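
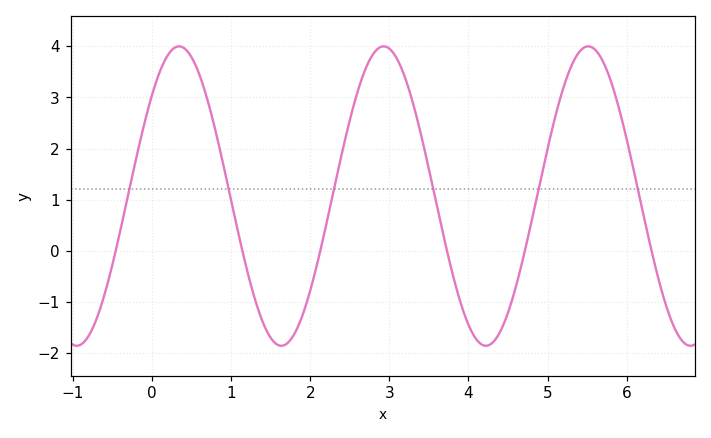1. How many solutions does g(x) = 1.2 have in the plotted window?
6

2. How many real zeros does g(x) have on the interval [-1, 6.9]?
6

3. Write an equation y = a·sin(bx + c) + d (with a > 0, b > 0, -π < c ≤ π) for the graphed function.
y = 2.93sin(2.4x + 0.74) + 1.07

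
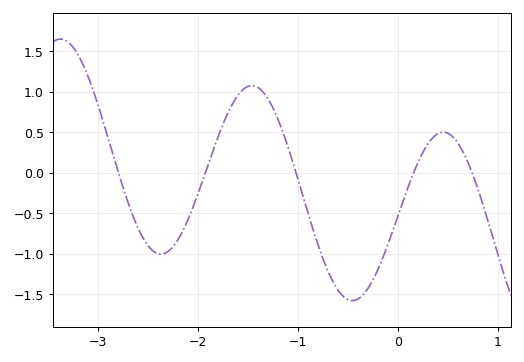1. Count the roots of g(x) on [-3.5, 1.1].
5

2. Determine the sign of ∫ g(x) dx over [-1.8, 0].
negative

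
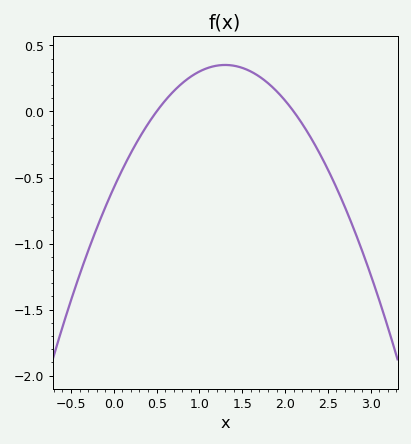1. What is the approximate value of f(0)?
-0.578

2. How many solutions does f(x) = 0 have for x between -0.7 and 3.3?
2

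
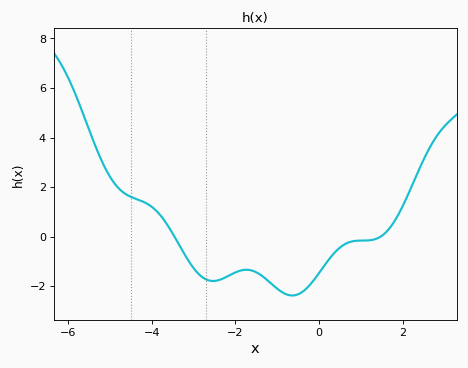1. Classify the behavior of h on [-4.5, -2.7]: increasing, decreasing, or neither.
decreasing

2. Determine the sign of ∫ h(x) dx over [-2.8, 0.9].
negative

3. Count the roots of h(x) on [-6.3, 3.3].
2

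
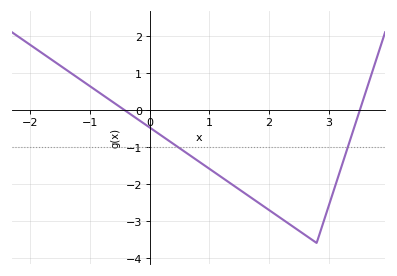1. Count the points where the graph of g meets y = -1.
2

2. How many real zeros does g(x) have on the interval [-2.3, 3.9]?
2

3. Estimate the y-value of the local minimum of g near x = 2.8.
-3.6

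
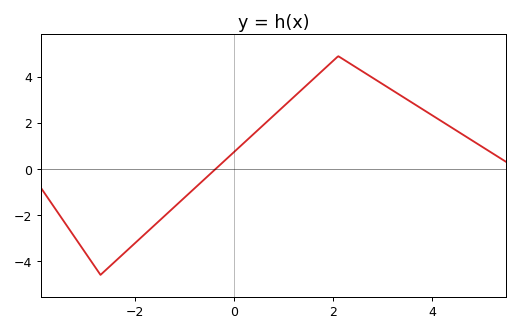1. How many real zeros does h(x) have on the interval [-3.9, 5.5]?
1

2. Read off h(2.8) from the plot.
3.95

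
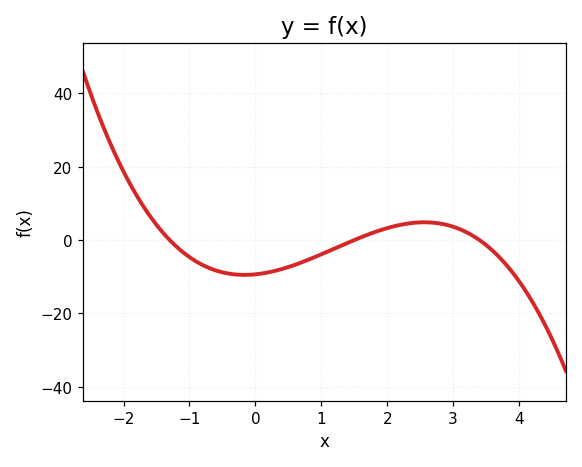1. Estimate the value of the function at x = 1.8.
2.1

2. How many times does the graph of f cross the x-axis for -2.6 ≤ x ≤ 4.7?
3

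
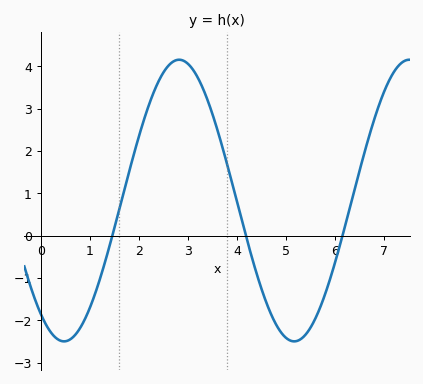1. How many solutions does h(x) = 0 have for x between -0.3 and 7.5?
3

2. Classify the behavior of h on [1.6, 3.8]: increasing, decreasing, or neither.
neither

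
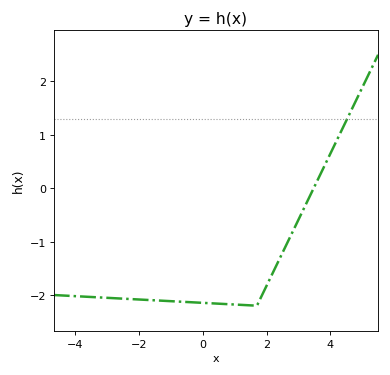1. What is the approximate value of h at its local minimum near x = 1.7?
-2.2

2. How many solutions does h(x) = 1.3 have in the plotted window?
1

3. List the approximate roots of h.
3.48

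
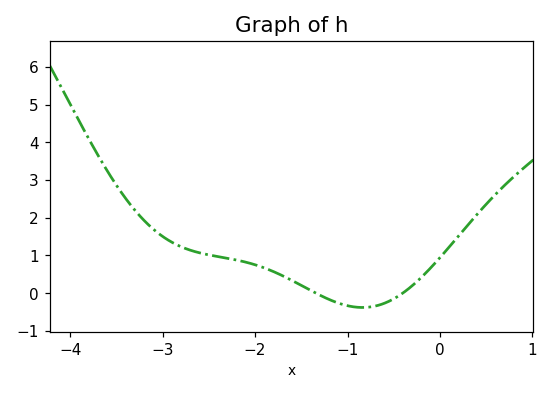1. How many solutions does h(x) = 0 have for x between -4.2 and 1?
2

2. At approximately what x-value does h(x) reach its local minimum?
-0.8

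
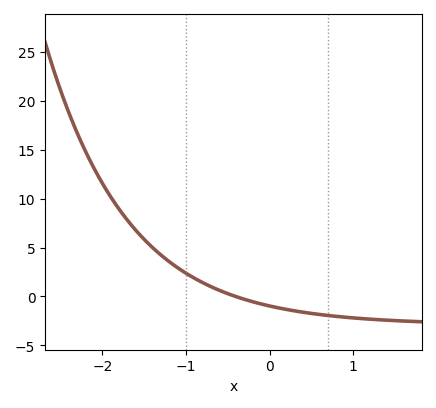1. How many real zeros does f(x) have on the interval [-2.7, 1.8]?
1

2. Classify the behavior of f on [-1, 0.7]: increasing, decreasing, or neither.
decreasing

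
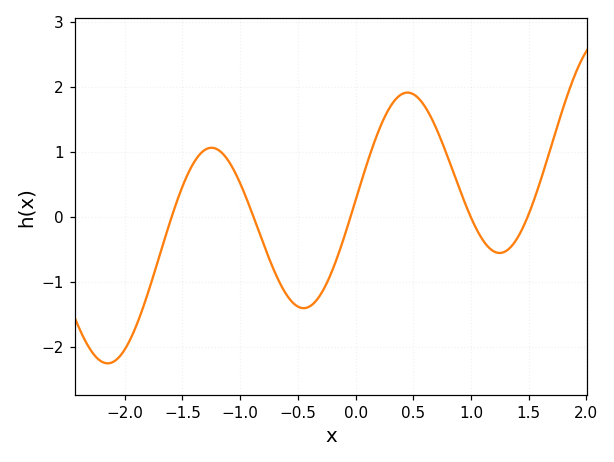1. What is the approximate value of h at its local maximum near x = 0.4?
1.91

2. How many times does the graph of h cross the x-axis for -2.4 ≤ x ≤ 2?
5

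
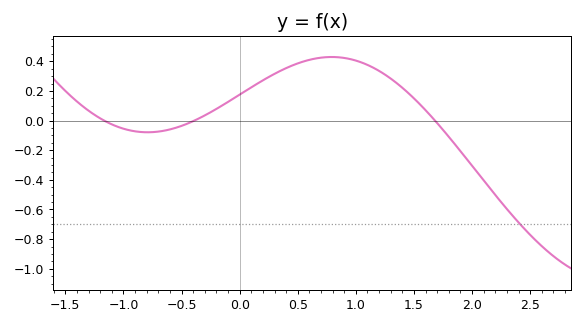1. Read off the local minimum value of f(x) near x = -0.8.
-0.079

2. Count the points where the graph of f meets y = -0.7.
1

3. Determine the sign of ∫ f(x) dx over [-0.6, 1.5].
positive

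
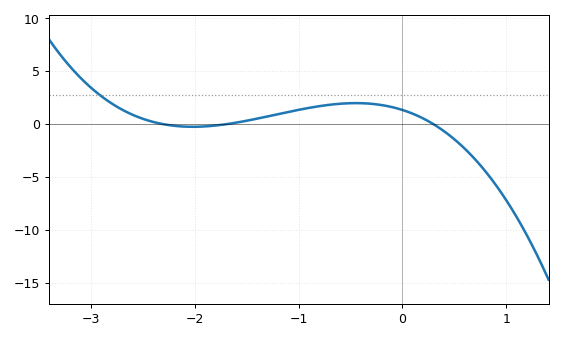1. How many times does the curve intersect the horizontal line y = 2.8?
1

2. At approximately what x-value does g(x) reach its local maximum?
-0.4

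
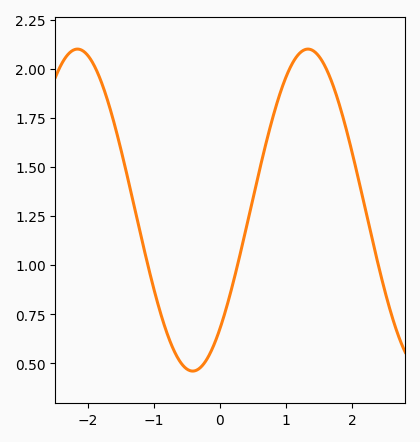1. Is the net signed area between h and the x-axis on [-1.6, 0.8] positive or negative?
positive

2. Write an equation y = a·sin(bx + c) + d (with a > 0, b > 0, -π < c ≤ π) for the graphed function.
y = 0.82sin(1.8x - 0.83) + 1.28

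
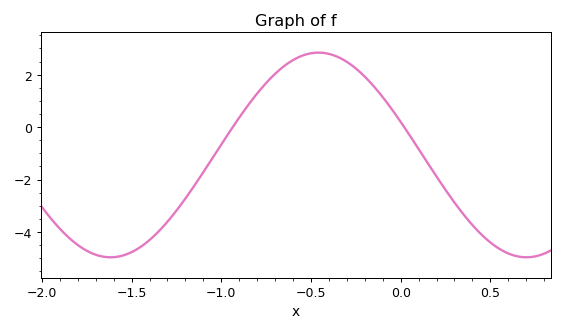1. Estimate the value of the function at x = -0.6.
2.6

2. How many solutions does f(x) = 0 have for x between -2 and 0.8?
2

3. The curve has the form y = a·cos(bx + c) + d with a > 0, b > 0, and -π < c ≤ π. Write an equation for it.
y = 3.9cos(2.7x + 1.2) - 1.06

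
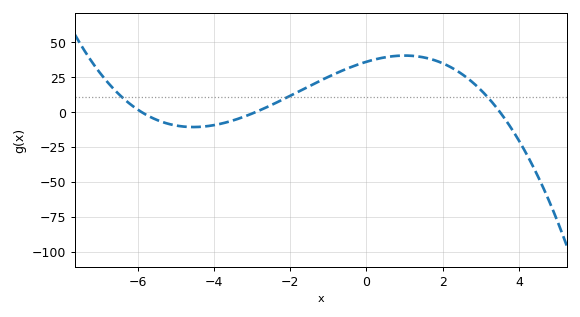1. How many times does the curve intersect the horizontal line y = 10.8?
3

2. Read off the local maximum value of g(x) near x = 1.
40.4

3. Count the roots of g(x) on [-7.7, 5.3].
3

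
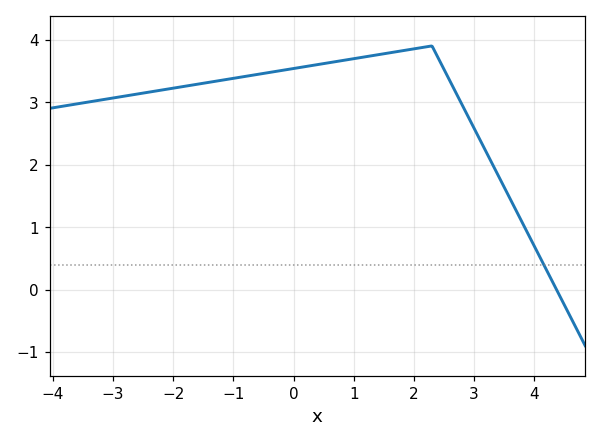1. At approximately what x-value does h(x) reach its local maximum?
2.3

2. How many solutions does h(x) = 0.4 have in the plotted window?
1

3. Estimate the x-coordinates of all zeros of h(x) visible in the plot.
4.37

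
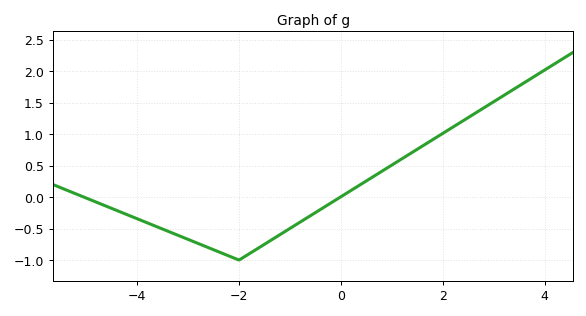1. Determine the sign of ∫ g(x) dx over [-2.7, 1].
negative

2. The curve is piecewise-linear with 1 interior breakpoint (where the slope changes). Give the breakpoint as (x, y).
(-2, -1)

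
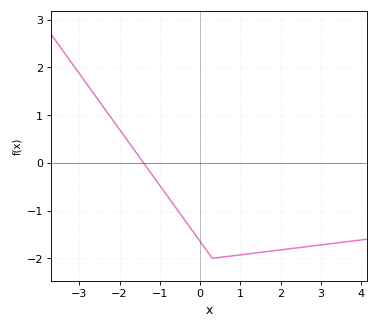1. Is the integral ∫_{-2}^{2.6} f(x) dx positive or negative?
negative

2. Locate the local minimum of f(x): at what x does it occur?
0.4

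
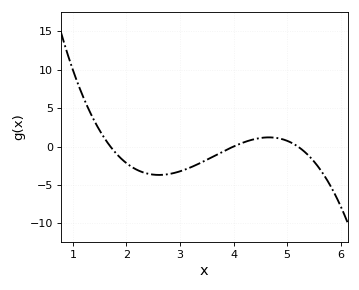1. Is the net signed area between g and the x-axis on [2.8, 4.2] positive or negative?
negative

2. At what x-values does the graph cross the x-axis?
1.7, 4, 5.2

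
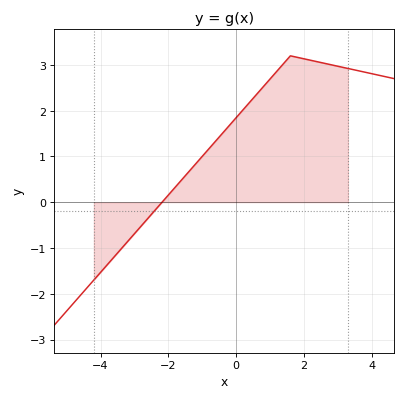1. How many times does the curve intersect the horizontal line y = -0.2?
1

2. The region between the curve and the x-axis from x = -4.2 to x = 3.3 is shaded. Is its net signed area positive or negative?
positive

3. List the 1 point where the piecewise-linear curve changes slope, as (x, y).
(1.6, 3.2)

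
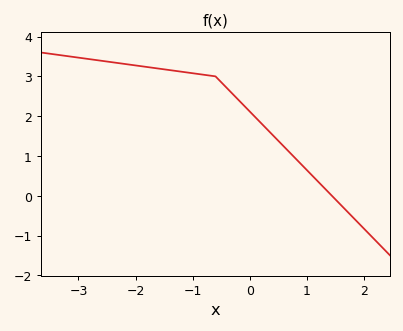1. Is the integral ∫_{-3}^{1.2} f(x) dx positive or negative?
positive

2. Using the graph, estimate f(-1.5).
3.2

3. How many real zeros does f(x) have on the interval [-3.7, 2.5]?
1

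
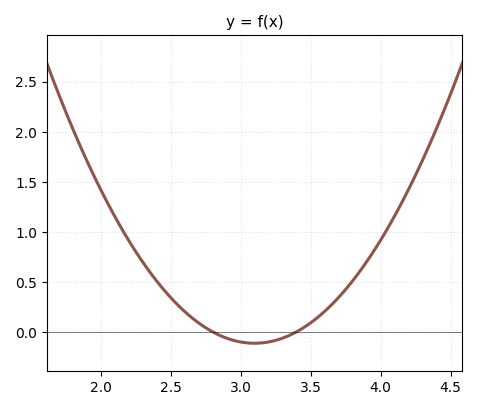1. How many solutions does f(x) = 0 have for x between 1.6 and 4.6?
2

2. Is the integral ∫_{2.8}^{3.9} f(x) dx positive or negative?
positive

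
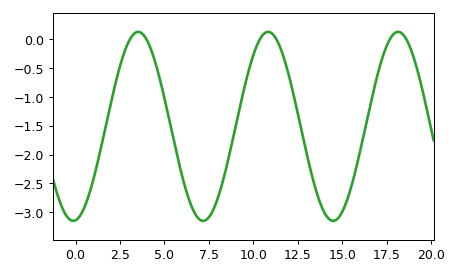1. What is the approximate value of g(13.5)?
-2.6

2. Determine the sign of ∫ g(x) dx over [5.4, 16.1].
negative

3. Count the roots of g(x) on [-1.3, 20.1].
6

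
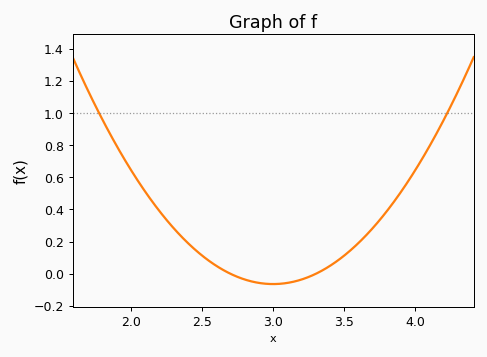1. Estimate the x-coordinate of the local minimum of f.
3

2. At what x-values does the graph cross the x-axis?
2.7, 3.3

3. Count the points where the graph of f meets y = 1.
2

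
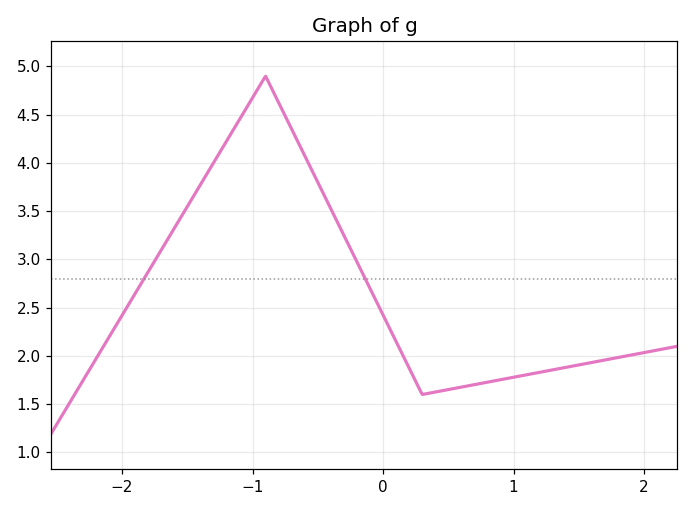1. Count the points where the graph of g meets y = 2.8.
2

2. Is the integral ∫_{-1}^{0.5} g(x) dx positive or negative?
positive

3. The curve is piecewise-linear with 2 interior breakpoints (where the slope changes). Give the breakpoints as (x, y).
(-0.9, 4.9); (0.3, 1.6)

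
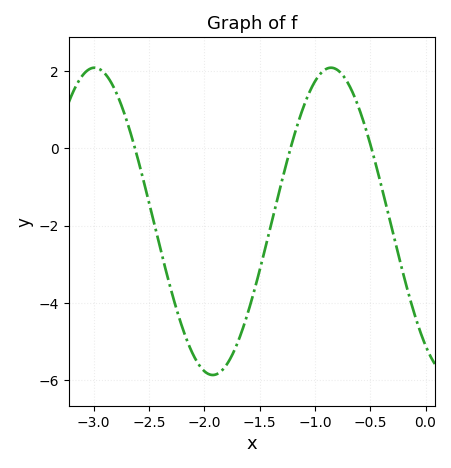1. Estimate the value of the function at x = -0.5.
0.119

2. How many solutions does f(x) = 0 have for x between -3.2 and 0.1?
3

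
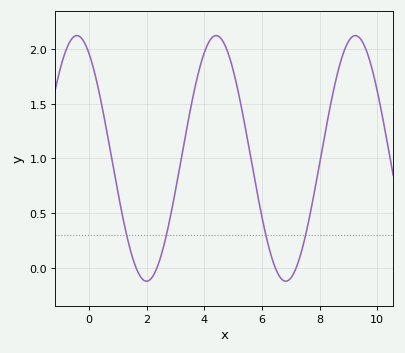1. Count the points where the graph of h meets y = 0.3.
4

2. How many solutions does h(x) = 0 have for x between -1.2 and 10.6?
4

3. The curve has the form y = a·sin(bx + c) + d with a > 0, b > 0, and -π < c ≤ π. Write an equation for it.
y = 1.12sin(1.3x + 2.1) + 1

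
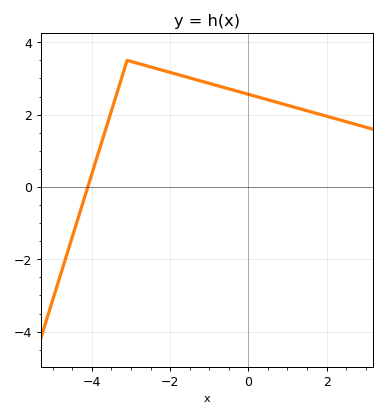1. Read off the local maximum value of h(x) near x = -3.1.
3.5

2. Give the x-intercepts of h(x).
-4.1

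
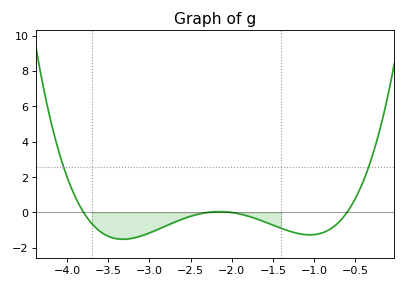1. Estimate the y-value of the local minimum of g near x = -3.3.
-1.6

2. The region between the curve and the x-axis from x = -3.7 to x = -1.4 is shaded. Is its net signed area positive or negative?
negative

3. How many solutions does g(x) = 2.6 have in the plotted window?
2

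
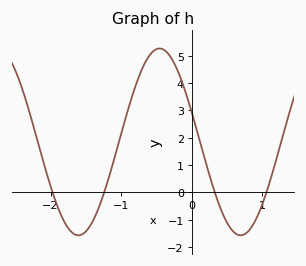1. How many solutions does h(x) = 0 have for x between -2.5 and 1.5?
4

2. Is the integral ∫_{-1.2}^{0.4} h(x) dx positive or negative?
positive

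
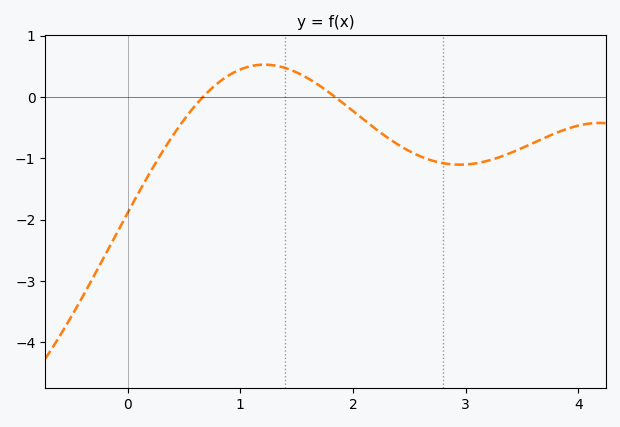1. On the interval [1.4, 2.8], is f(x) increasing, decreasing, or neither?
decreasing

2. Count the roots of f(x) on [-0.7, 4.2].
2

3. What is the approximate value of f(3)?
-1.1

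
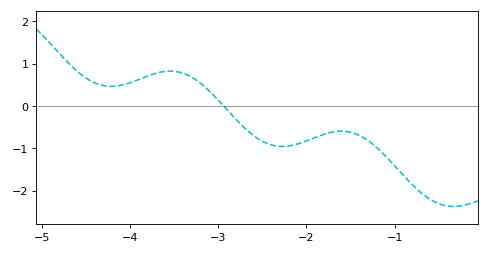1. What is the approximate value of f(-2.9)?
-0.087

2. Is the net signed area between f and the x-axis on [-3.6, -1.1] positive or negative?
negative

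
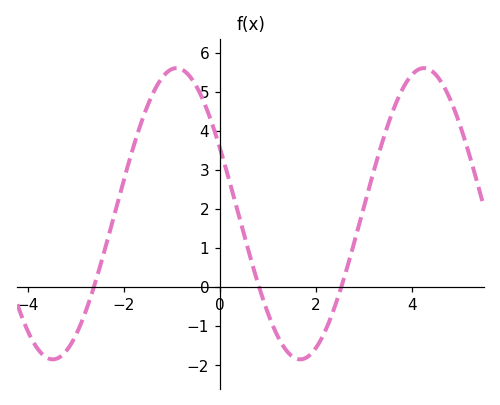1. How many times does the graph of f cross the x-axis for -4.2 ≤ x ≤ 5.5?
3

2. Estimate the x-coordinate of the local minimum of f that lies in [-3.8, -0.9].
-3.4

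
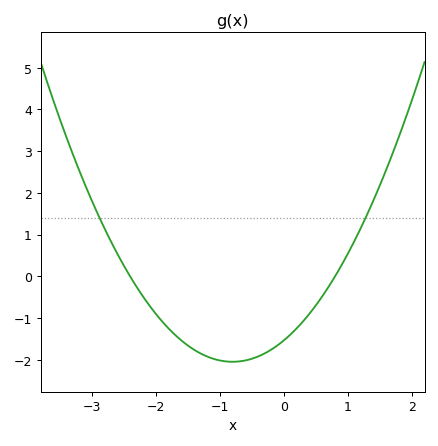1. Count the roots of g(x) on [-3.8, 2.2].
2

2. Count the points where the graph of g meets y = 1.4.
2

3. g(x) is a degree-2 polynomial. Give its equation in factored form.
y = 0.8(x + 2.4)(x - 0.8)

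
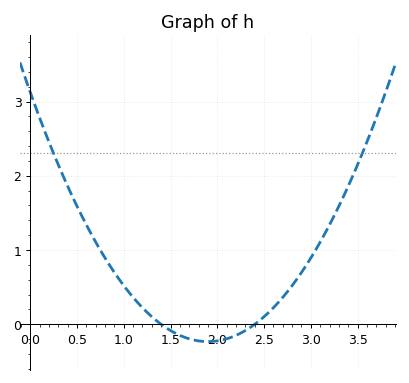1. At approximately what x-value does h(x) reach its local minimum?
1.9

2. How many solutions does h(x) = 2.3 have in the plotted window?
2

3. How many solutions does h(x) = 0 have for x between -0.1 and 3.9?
2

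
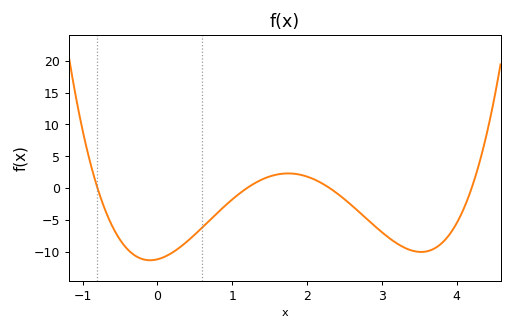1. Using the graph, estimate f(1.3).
0.5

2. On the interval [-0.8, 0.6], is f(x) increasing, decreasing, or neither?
neither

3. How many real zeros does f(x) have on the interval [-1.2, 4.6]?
4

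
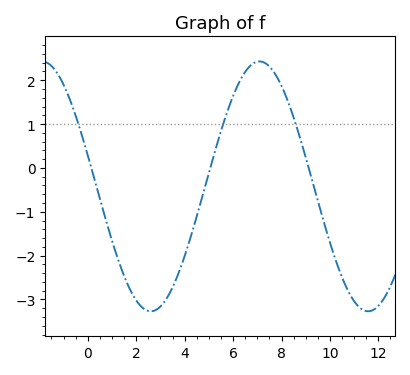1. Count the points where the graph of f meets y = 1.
3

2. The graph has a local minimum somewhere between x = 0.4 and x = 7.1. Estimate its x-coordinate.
2.6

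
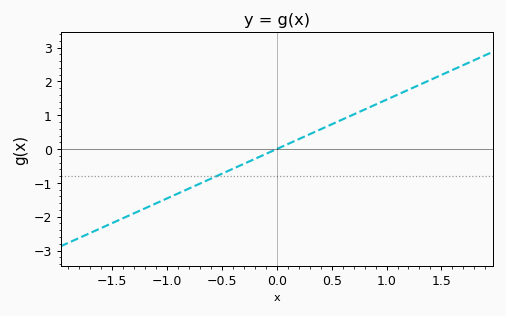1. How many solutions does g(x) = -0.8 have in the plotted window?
1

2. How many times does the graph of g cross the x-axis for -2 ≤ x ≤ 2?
1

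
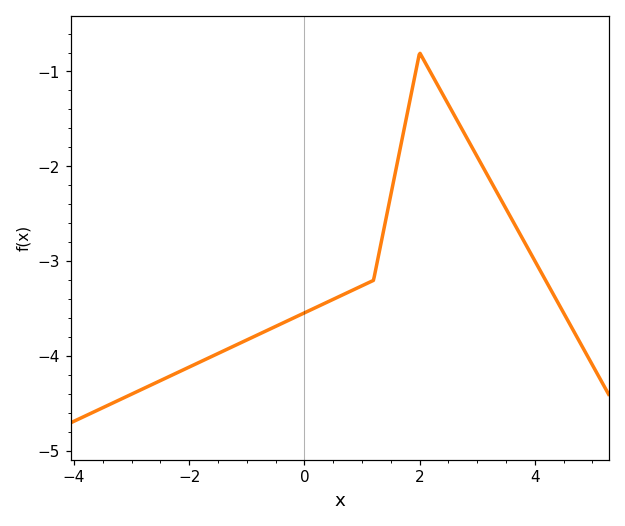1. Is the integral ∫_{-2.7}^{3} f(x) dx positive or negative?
negative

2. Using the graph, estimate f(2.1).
-0.9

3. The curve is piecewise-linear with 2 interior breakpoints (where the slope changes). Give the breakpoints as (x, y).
(1.2, -3.2); (2, -0.8)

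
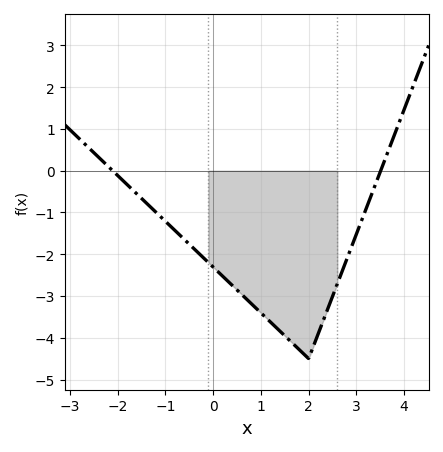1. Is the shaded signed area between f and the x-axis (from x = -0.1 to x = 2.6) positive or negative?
negative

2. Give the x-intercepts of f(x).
-2.2, 3.6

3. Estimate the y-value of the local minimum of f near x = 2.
-4.5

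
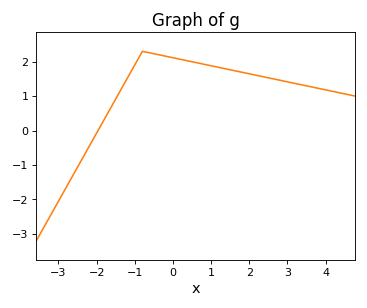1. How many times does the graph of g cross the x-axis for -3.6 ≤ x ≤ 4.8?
1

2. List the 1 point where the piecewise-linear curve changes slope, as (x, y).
(-0.8, 2.3)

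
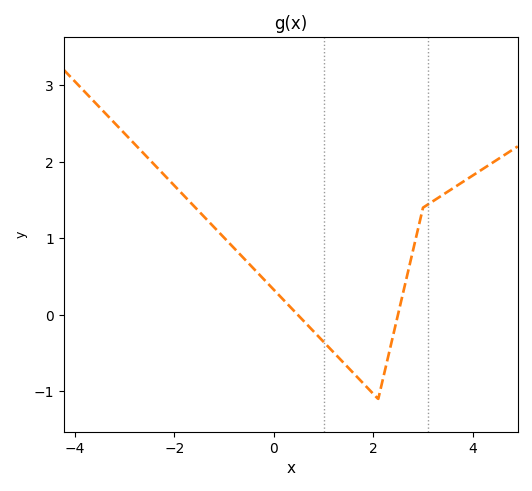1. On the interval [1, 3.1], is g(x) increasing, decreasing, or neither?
neither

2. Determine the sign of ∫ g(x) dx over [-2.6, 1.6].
positive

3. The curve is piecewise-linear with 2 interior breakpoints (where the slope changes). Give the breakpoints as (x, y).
(2.1, -1.1); (3, 1.4)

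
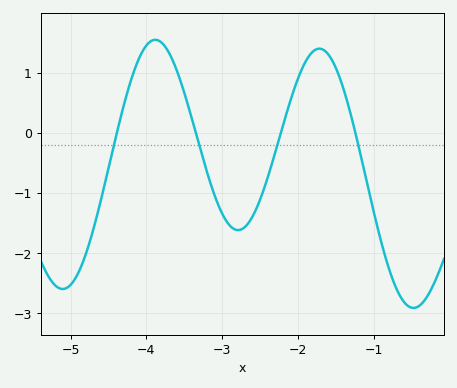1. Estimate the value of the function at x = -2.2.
0.113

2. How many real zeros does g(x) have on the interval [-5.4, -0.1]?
4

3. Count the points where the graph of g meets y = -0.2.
4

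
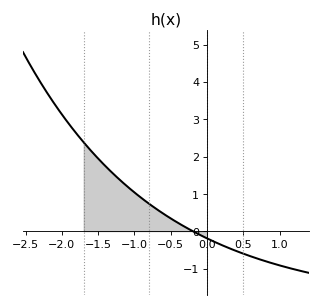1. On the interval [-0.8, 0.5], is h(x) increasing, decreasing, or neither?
decreasing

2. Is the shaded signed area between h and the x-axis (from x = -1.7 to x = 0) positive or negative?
positive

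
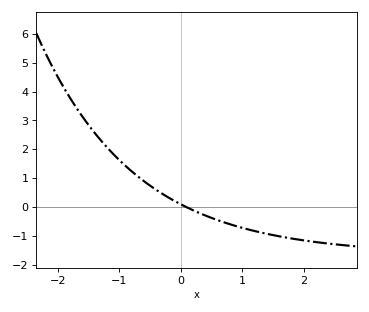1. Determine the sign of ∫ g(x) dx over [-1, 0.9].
positive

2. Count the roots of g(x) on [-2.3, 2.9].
1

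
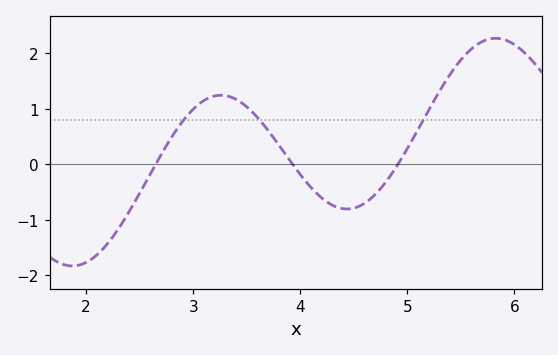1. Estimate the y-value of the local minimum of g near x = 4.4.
-0.805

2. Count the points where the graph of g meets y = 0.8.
3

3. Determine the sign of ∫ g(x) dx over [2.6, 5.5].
positive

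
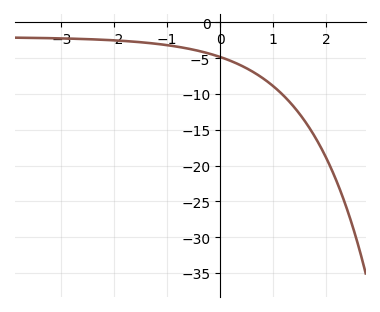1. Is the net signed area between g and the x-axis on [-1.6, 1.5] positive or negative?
negative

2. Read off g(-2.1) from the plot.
-2.5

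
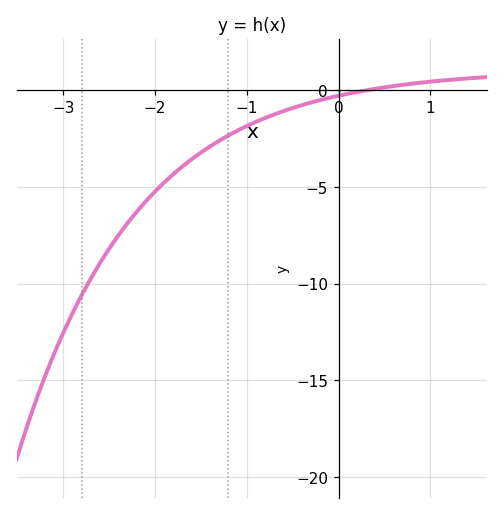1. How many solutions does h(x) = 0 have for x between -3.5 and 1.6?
1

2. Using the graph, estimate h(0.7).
0.5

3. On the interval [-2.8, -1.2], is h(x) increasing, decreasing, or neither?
increasing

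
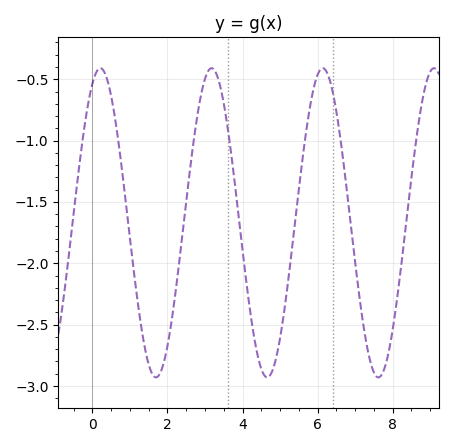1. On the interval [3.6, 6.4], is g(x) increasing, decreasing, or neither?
neither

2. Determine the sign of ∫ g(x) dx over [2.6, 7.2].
negative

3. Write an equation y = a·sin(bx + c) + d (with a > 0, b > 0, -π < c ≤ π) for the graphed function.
y = 1.26sin(2.12x + 1.12) - 1.67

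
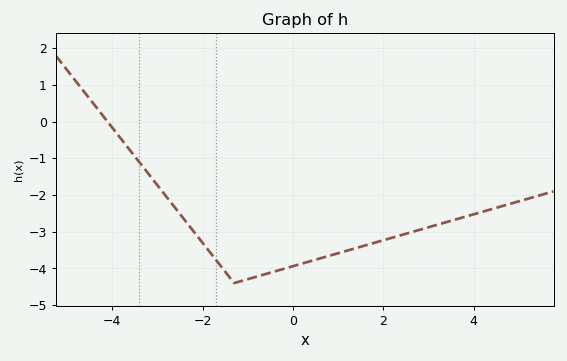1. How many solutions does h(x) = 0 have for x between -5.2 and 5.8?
1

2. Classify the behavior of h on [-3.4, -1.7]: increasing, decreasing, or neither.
decreasing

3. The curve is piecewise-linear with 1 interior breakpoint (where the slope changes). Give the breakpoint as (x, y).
(-1.3, -4.4)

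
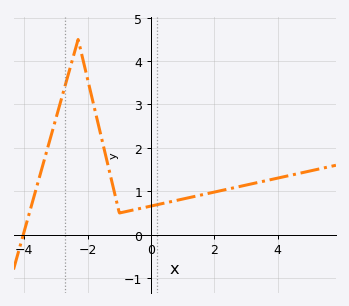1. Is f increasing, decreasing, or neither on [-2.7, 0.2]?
neither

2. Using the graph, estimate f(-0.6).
0.6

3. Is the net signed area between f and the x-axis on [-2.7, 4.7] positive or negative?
positive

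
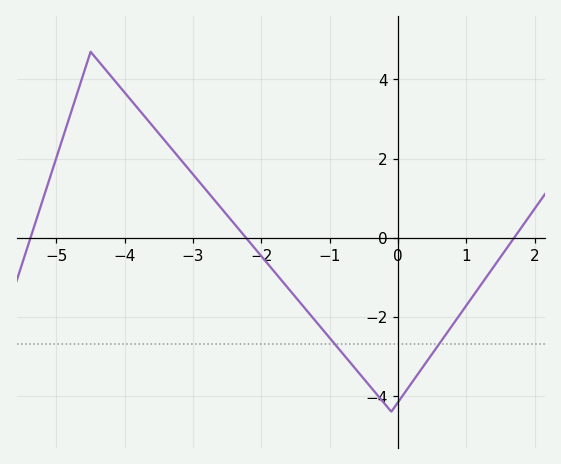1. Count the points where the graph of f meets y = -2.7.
2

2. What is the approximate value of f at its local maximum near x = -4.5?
4.6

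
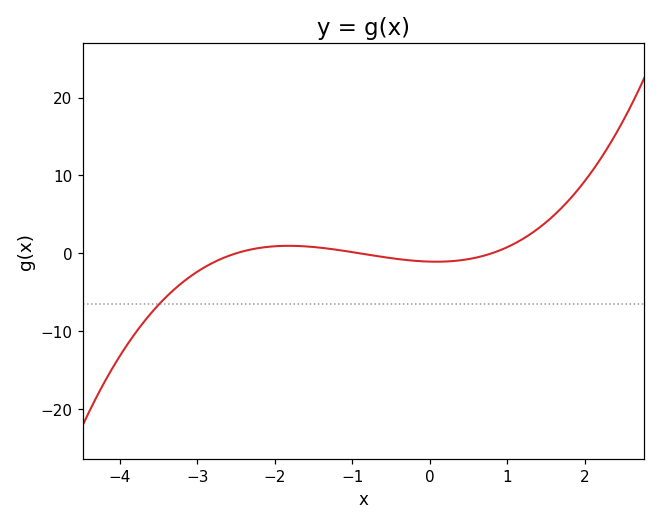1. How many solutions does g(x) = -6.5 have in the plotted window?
1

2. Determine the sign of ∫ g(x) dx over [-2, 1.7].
positive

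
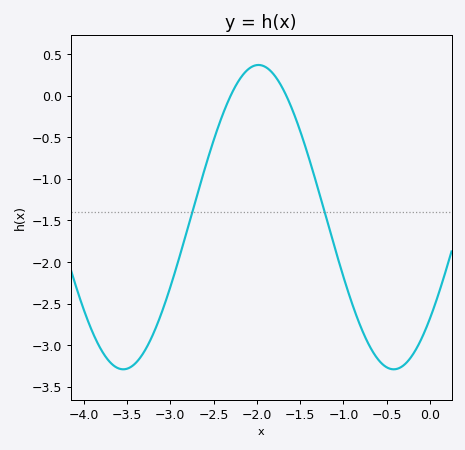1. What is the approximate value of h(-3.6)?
-3.28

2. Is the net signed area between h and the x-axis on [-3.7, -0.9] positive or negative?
negative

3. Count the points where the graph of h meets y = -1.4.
2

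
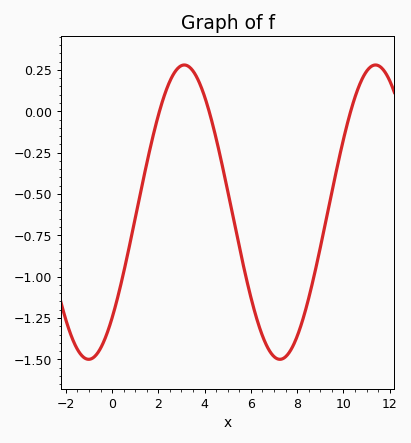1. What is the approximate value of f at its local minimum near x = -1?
-1.5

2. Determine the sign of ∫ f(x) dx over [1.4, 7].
negative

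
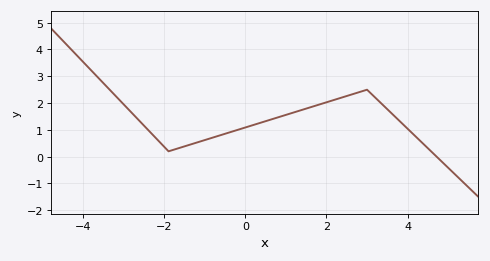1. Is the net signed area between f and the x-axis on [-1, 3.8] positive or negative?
positive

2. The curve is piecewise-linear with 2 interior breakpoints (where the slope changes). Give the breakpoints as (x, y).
(-1.9, 0.2); (3, 2.5)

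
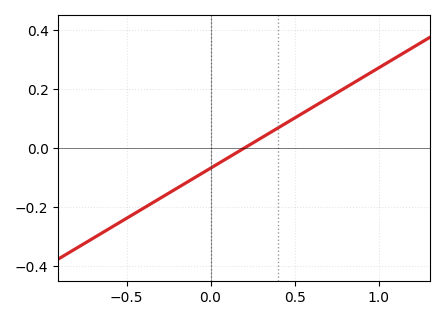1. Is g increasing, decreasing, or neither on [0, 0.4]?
increasing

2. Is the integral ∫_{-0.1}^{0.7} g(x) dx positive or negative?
positive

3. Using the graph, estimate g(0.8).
0.2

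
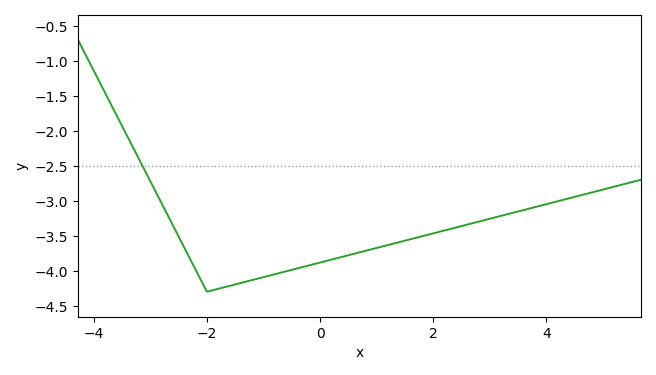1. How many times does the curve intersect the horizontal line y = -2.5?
1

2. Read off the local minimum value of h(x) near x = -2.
-4.3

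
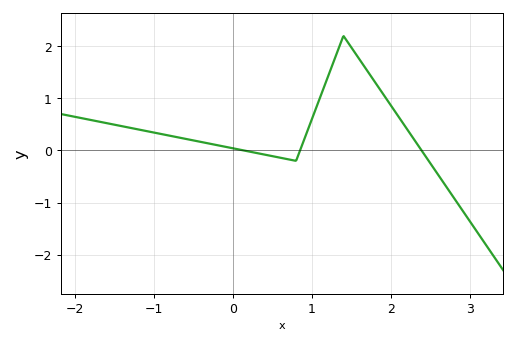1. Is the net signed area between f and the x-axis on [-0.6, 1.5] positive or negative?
positive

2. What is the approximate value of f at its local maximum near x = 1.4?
2.2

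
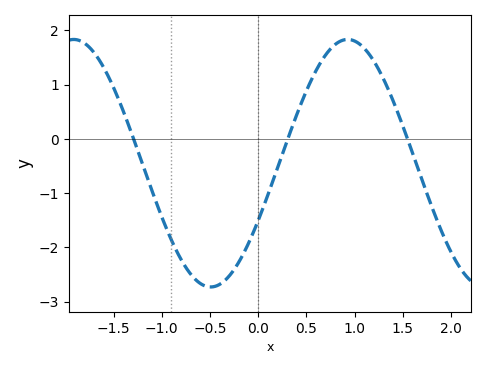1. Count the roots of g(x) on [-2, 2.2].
3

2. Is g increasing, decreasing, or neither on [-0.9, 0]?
neither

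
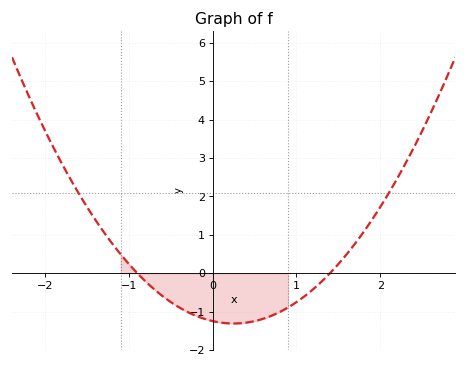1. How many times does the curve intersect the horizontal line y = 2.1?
2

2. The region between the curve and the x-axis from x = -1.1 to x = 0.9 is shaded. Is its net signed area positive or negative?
negative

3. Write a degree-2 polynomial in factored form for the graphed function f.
y = 0.99(x + 0.9)(x - 1.4)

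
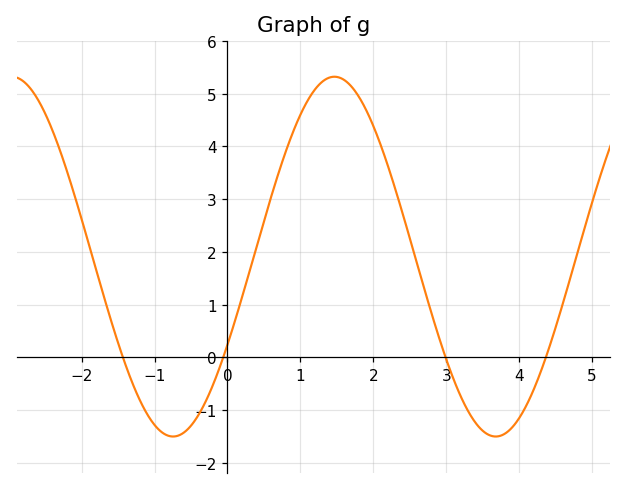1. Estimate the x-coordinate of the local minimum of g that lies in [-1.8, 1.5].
-0.747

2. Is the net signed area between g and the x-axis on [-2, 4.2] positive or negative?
positive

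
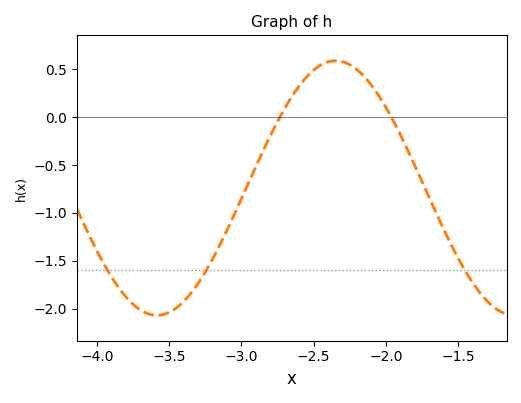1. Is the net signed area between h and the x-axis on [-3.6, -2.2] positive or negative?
negative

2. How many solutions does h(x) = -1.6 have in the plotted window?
3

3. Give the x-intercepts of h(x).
-2.73, -1.96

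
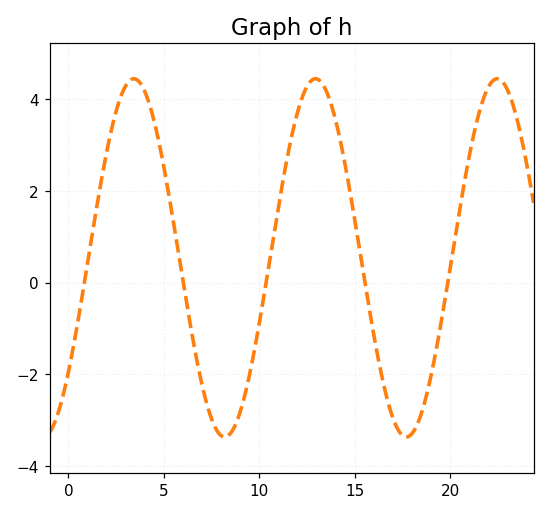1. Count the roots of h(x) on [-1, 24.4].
5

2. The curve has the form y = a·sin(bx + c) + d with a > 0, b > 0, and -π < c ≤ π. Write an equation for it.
y = 3.91sin(0.66x - 0.69) + 0.54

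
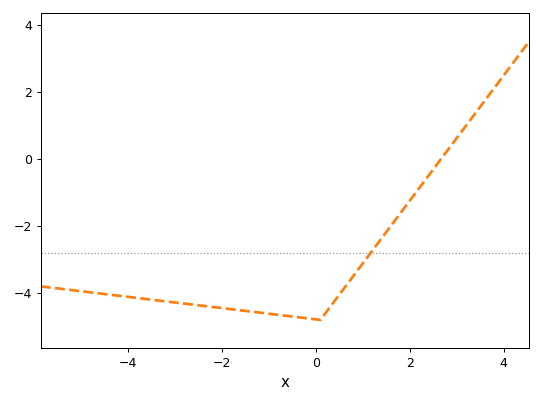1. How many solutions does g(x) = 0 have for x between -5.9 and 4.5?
1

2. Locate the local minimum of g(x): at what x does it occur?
0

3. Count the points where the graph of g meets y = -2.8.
1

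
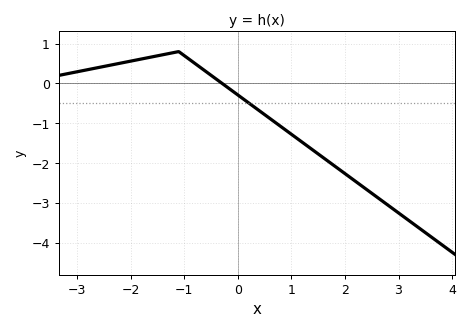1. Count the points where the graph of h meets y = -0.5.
1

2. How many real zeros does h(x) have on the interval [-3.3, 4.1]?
1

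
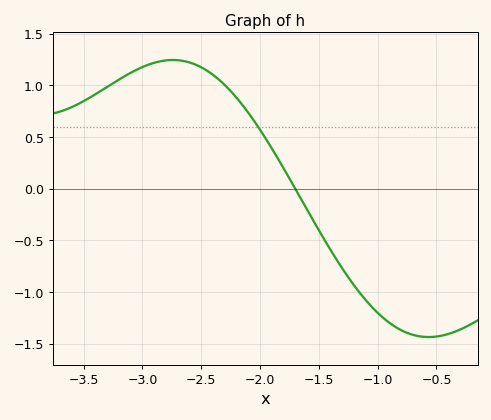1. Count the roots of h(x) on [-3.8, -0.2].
1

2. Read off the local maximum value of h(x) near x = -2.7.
1.25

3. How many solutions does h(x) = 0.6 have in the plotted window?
1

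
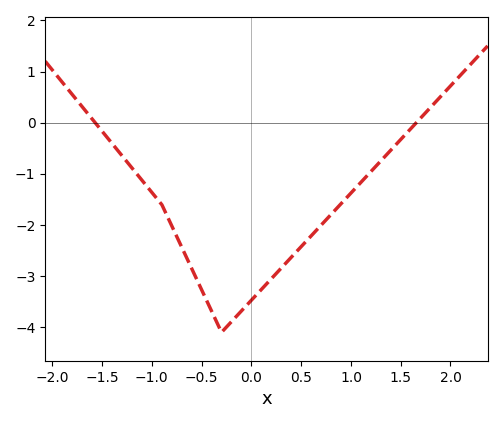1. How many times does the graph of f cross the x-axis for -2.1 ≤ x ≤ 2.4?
2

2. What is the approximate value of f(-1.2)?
-0.9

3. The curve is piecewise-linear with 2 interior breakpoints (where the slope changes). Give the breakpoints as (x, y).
(-0.9, -1.6); (-0.3, -4.1)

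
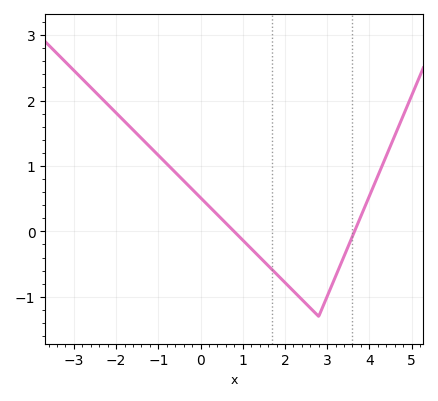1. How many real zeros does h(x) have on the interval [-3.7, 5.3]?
2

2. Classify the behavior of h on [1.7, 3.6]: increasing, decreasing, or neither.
neither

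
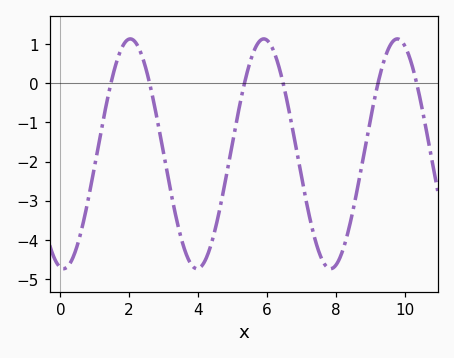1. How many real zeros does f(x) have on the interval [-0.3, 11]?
6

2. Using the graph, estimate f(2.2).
1.02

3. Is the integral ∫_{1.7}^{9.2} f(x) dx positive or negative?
negative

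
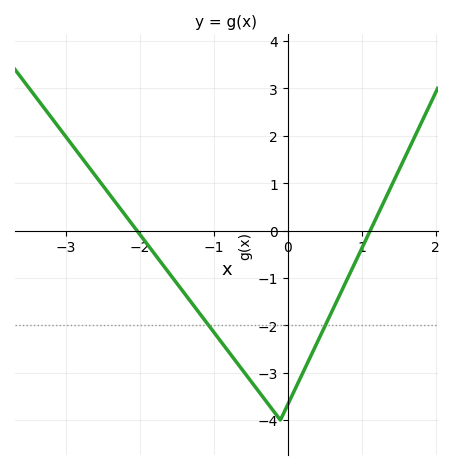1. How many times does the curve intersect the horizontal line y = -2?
2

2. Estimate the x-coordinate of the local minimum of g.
-0.1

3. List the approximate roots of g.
-2.04, 1.11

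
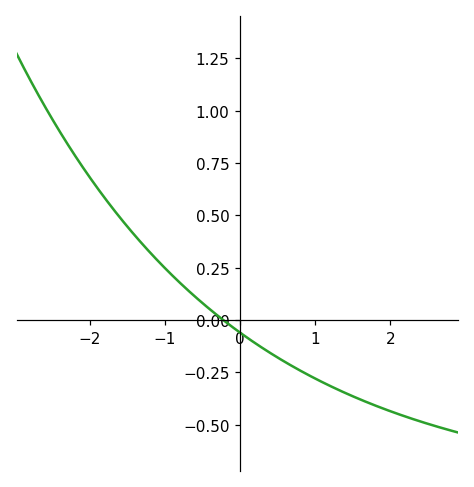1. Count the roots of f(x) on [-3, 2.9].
1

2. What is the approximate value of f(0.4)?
-0.157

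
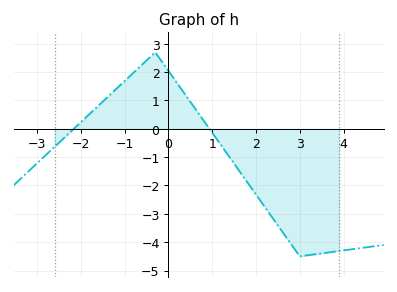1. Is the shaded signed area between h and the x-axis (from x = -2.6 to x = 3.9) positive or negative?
negative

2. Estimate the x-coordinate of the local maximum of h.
-0.299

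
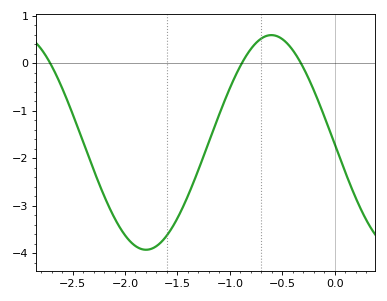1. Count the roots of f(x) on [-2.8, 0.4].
3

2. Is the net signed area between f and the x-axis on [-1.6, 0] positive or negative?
negative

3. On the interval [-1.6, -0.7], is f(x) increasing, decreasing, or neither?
increasing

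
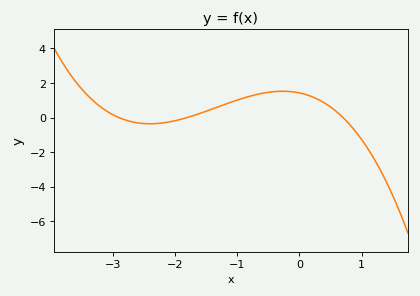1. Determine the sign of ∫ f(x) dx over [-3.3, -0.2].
positive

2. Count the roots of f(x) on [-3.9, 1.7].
3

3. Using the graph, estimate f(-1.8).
0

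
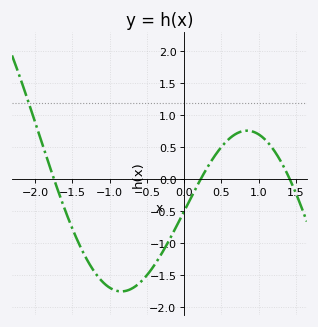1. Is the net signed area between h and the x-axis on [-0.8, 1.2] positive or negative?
negative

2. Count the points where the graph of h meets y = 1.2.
1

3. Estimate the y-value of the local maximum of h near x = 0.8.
0.75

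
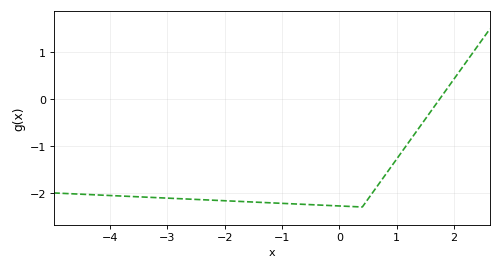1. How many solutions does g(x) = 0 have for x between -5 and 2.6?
1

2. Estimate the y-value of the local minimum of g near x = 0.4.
-2.3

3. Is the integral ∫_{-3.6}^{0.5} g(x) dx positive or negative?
negative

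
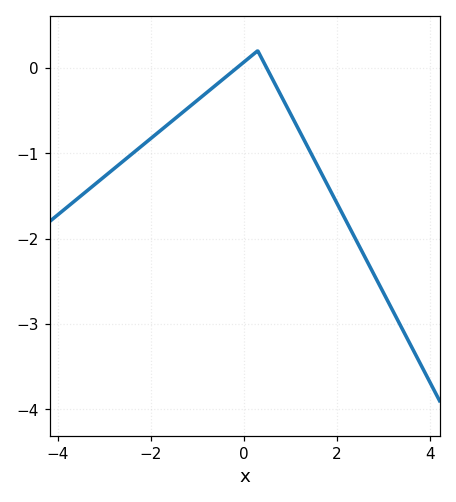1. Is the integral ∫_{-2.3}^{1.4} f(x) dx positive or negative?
negative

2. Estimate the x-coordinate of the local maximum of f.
0.299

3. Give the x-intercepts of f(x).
-0.147, 0.491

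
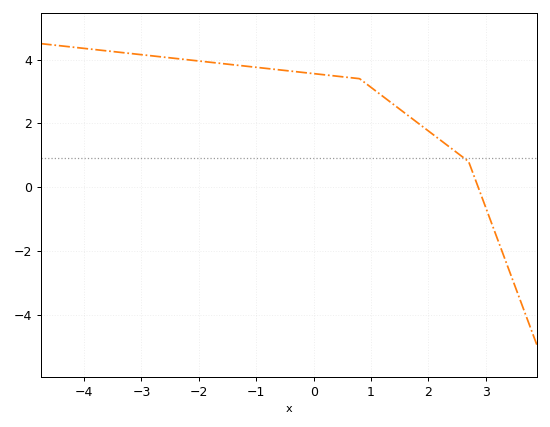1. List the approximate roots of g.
2.8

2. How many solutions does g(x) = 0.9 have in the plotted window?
1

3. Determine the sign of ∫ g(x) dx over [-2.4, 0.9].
positive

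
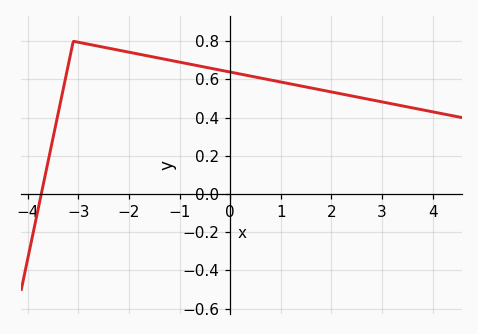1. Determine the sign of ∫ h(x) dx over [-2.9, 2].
positive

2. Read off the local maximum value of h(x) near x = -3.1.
0.8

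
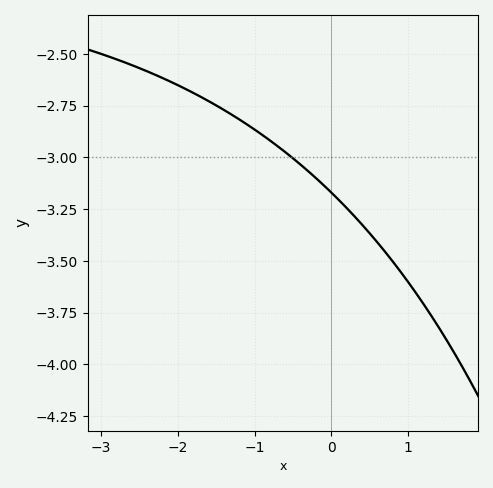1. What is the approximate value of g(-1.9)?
-2.66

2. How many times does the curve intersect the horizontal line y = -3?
1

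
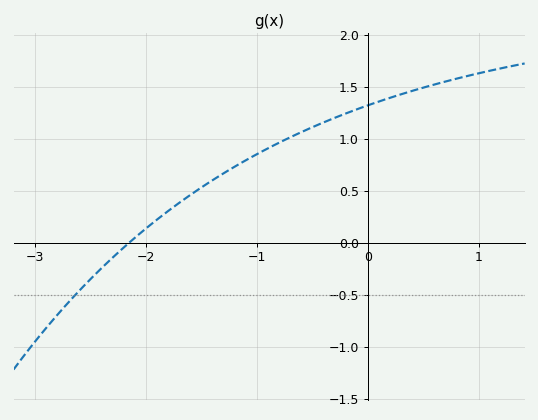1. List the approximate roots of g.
-2.15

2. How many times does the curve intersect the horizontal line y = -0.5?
1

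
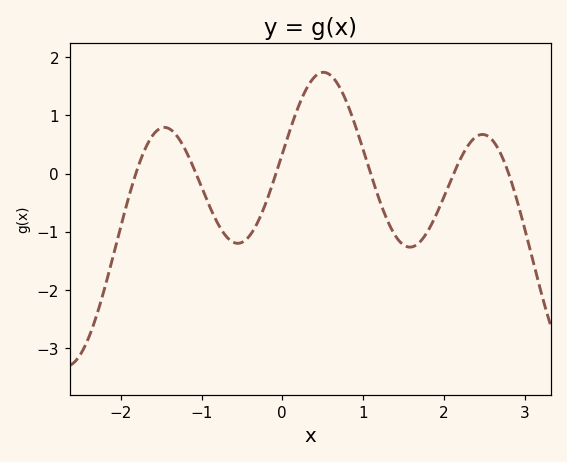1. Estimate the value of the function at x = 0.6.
1.69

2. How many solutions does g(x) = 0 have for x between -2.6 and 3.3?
6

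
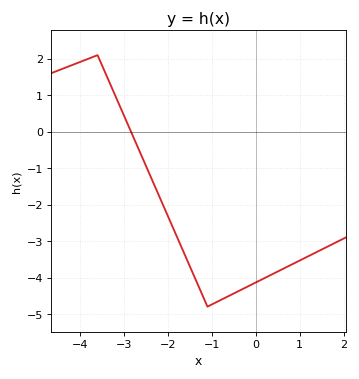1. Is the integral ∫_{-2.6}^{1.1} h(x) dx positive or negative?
negative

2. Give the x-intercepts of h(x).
-2.8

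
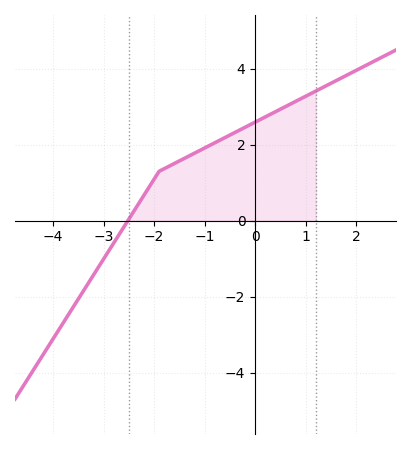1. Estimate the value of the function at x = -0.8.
2.05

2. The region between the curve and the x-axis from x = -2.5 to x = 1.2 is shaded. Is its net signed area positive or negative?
positive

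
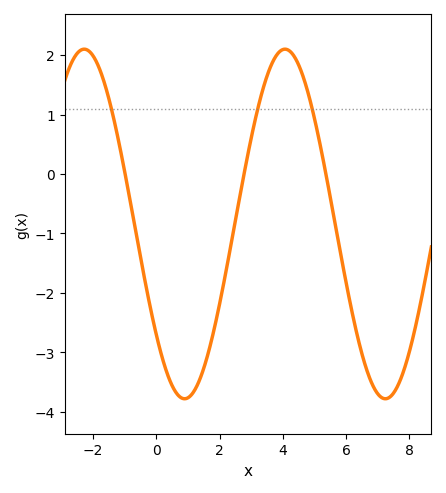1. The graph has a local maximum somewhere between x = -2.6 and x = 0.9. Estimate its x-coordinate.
-2.28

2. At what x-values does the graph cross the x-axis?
-0.989, 2.77, 5.36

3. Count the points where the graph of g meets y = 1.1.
3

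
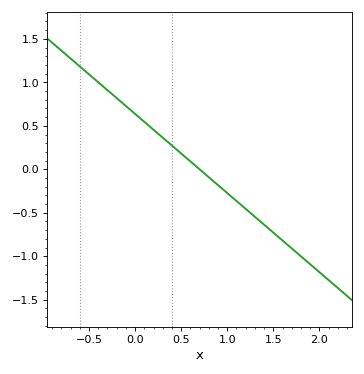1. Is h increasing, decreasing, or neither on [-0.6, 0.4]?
decreasing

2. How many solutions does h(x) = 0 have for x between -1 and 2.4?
1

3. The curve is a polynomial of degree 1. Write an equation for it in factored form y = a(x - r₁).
y = -0.91(x - 0.7)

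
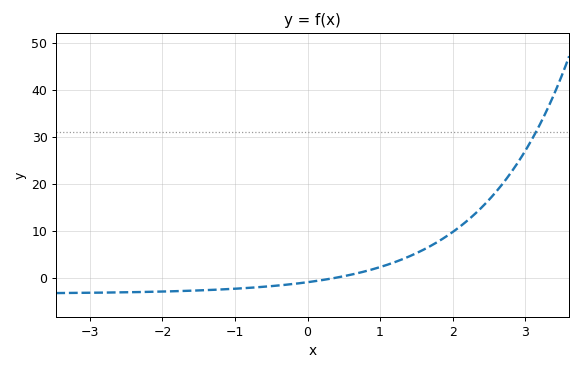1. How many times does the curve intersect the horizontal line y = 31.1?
1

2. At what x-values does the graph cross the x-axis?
0.4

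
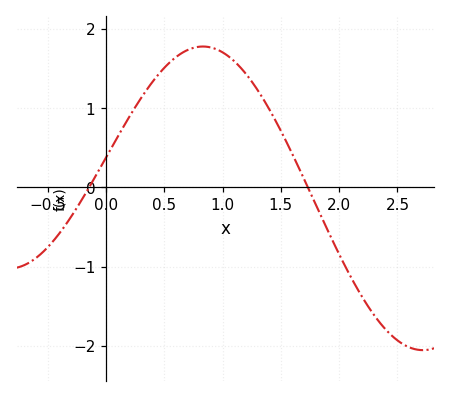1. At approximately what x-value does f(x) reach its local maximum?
0.85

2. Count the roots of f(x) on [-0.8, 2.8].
2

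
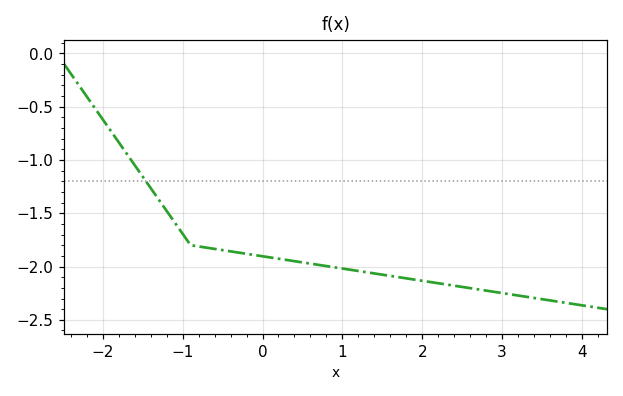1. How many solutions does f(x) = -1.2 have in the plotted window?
1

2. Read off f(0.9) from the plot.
-2.01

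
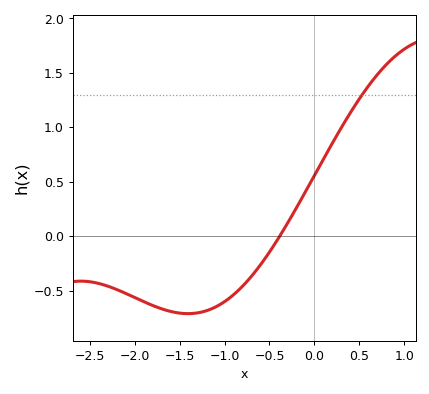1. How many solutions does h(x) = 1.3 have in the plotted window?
1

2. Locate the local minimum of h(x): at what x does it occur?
-1.4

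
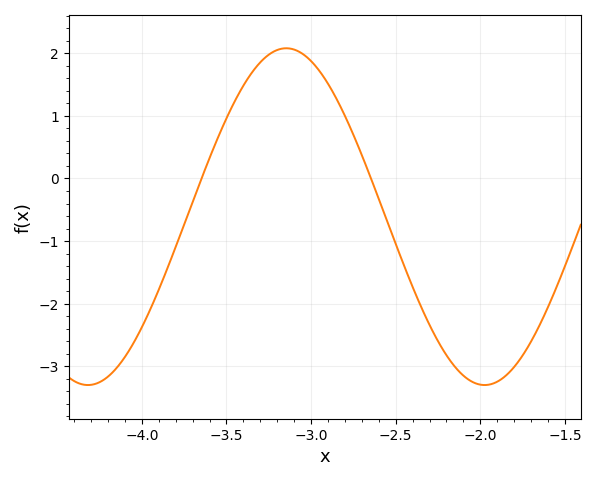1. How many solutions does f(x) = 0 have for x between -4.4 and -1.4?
2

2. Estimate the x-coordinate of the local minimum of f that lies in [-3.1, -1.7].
-1.98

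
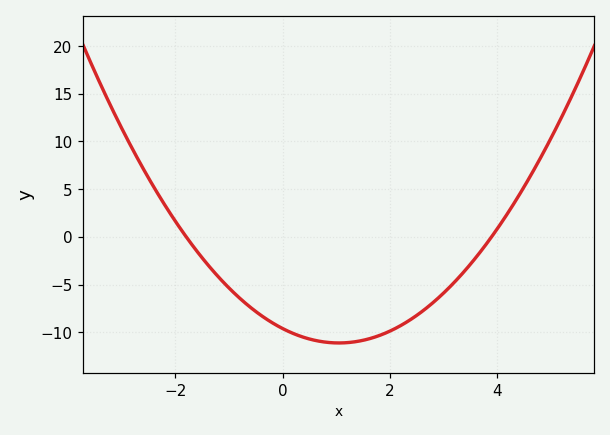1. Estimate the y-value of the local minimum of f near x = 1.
-11.1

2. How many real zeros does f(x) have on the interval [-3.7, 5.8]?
2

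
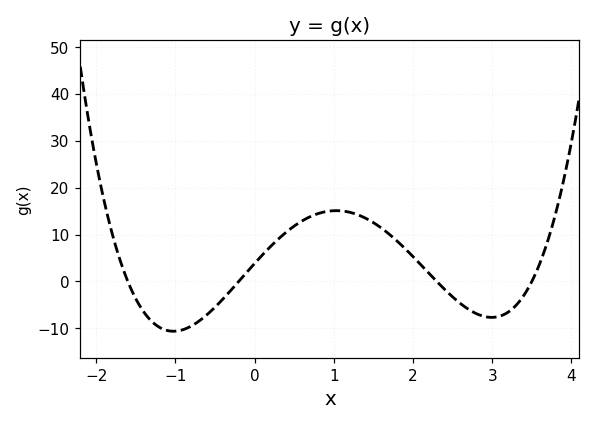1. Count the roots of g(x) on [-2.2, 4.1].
4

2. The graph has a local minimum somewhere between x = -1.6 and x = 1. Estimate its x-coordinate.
-1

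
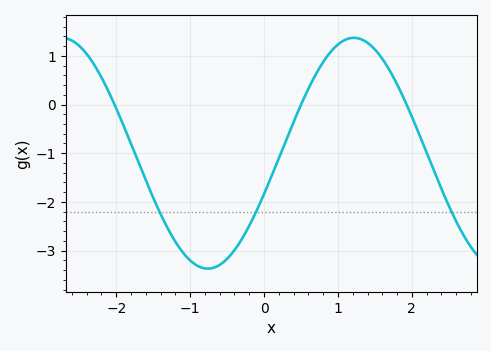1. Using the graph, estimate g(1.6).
0.939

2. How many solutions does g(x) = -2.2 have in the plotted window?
3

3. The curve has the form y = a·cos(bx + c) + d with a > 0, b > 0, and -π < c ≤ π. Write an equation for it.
y = 2.37cos(1.59x - 1.93) - 1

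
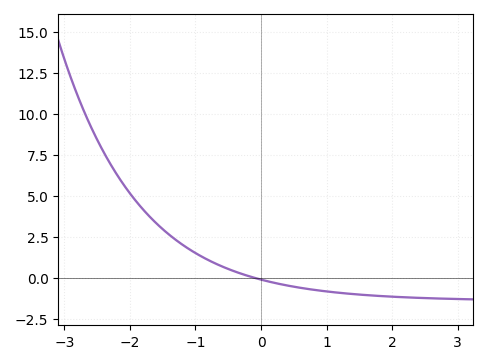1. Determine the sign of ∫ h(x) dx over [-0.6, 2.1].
negative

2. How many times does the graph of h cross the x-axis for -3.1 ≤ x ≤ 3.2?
1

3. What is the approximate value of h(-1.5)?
3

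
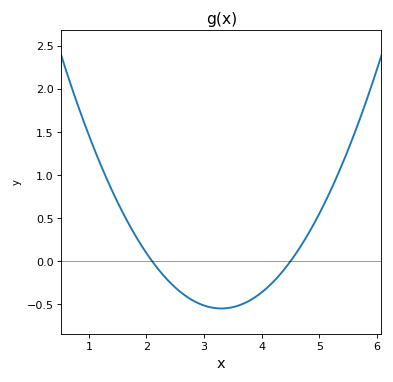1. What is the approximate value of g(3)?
-0.513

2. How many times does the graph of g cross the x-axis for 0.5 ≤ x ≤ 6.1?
2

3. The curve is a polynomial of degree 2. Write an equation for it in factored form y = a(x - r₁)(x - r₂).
y = 0.38(x - 2.1)(x - 4.5)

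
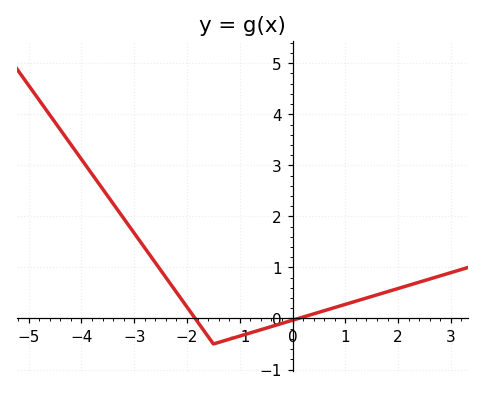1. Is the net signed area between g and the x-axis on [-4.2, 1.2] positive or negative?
positive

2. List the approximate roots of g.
-1.85, 0.11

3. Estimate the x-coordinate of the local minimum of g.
-1.5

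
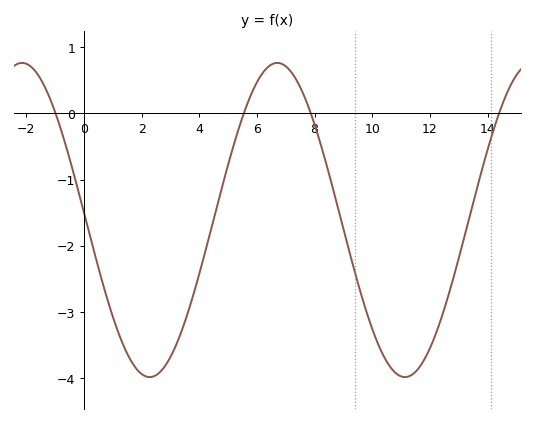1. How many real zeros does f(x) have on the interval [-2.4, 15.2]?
4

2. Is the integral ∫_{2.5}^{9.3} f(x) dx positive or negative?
negative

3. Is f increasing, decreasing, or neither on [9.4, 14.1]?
neither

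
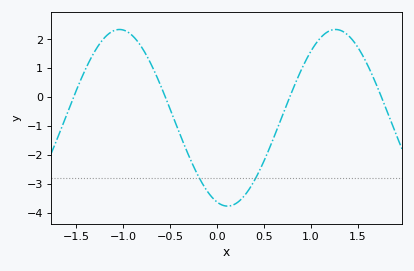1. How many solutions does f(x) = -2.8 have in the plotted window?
2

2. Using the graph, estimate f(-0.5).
-0.4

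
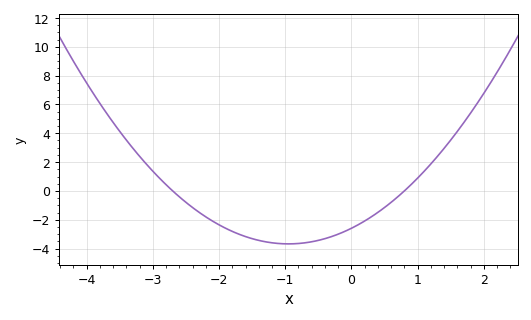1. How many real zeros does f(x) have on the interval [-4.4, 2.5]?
2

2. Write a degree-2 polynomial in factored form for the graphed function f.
y = 1.2(x + 2.7)(x - 0.8)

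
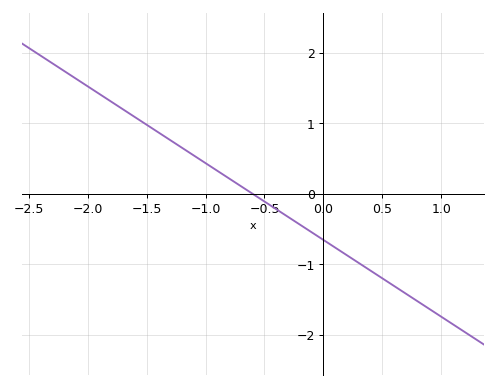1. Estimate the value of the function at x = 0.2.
-0.872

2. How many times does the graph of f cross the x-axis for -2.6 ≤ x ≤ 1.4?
1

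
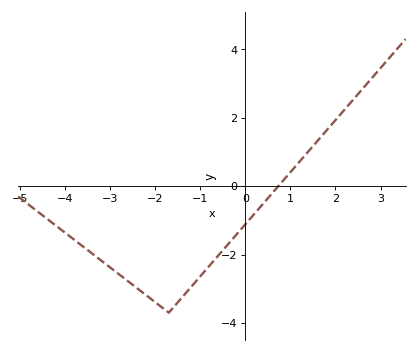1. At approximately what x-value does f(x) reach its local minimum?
-1.8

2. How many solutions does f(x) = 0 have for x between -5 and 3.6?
1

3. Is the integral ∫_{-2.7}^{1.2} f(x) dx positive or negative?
negative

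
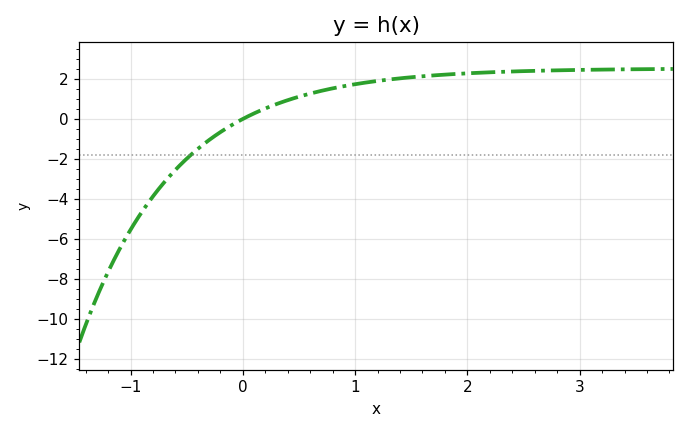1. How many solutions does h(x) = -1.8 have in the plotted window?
1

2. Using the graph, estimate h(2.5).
2.4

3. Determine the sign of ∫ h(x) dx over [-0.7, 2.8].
positive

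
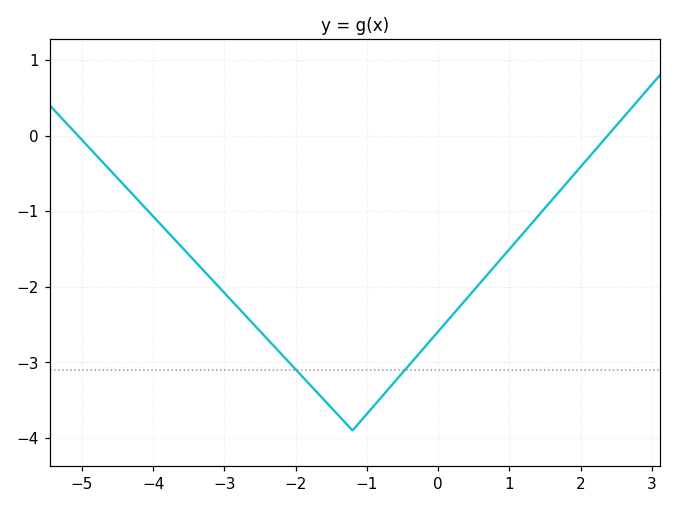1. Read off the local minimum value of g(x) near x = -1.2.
-3.9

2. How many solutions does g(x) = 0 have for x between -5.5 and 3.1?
2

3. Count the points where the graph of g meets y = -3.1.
2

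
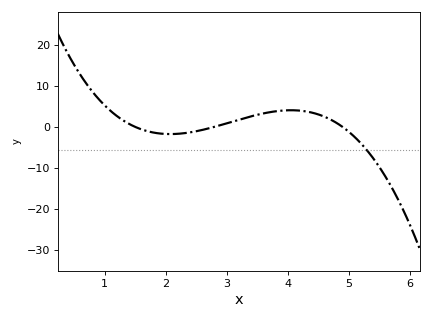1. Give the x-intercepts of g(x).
1.5, 2.8, 4.9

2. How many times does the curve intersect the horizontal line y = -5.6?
1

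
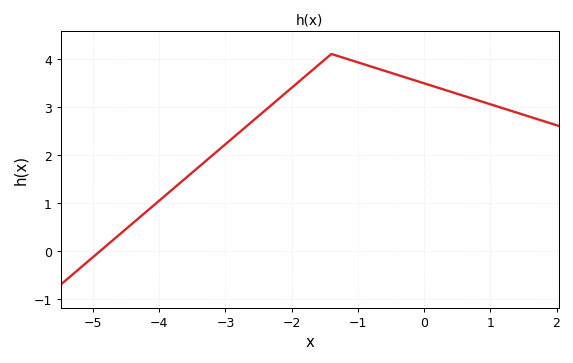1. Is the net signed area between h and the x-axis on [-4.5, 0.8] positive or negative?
positive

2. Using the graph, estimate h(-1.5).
4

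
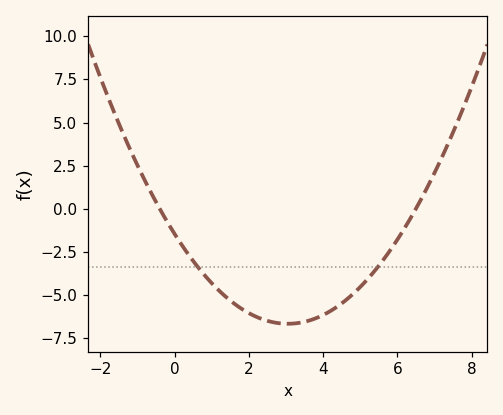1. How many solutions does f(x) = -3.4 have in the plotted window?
2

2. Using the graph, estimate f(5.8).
-2.43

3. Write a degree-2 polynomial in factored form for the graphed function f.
y = 0.56(x + 0.4)(x - 6.5)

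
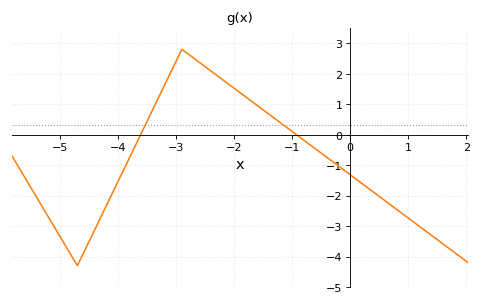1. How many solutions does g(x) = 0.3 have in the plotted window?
2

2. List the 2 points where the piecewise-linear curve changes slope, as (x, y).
(-4.7, -4.3); (-2.9, 2.8)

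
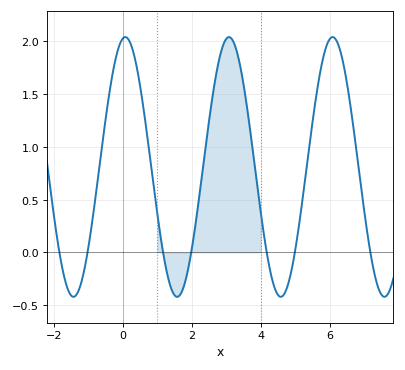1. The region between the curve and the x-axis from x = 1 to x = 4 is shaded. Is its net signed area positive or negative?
positive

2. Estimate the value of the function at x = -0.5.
1.26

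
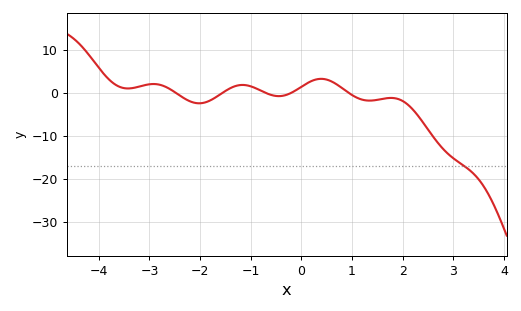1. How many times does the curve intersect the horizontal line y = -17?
1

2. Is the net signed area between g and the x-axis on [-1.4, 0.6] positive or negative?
positive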